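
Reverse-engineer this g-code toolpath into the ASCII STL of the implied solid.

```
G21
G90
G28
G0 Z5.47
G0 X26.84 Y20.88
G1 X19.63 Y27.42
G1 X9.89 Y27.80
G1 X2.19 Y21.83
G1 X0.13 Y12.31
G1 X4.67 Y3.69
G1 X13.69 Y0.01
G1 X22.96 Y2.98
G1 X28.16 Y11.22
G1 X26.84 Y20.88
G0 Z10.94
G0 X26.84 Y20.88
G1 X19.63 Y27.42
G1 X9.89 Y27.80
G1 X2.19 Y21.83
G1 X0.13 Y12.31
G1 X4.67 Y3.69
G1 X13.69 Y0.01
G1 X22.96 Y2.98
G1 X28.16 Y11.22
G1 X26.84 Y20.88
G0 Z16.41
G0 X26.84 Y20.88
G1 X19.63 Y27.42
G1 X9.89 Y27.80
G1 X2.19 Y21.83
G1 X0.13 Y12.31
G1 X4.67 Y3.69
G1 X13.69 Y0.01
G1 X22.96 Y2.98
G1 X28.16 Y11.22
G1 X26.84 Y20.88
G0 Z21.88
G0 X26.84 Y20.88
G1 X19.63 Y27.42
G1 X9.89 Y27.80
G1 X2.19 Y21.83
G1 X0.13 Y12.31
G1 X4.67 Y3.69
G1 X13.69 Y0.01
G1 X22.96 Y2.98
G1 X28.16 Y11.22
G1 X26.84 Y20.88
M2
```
solid part
  facet normal 0.0000 0.0000 -1.0000
    outer loop
      vertex 9.89 27.80 0.00
      vertex 19.63 27.42 0.00
      vertex 26.84 20.88 0.00
    endloop
  endfacet
  facet normal 0.0000 0.0000 -1.0000
    outer loop
      vertex 2.19 21.83 0.00
      vertex 9.89 27.80 0.00
      vertex 26.84 20.88 0.00
    endloop
  endfacet
  facet normal 0.0000 0.0000 -1.0000
    outer loop
      vertex 0.13 12.31 0.00
      vertex 2.19 21.83 0.00
      vertex 26.84 20.88 0.00
    endloop
  endfacet
  facet normal 0.0000 0.0000 -1.0000
    outer loop
      vertex 4.67 3.69 0.00
      vertex 0.13 12.31 0.00
      vertex 26.84 20.88 0.00
    endloop
  endfacet
  facet normal 0.0000 0.0000 -1.0000
    outer loop
      vertex 13.69 0.01 0.00
      vertex 4.67 3.69 0.00
      vertex 26.84 20.88 0.00
    endloop
  endfacet
  facet normal 0.0000 0.0000 -1.0000
    outer loop
      vertex 22.96 2.98 0.00
      vertex 13.69 0.01 0.00
      vertex 26.84 20.88 0.00
    endloop
  endfacet
  facet normal 0.0000 0.0000 -1.0000
    outer loop
      vertex 28.16 11.22 0.00
      vertex 22.96 2.98 0.00
      vertex 26.84 20.88 0.00
    endloop
  endfacet
  facet normal 0.0000 0.0000 1.0000
    outer loop
      vertex 26.84 20.88 21.88
      vertex 19.63 27.42 21.88
      vertex 9.89 27.80 21.88
    endloop
  endfacet
  facet normal 0.0000 0.0000 1.0000
    outer loop
      vertex 26.84 20.88 21.88
      vertex 9.89 27.80 21.88
      vertex 2.19 21.83 21.88
    endloop
  endfacet
  facet normal 0.0000 0.0000 1.0000
    outer loop
      vertex 26.84 20.88 21.88
      vertex 2.19 21.83 21.88
      vertex 0.13 12.31 21.88
    endloop
  endfacet
  facet normal 0.0000 0.0000 1.0000
    outer loop
      vertex 26.84 20.88 21.88
      vertex 0.13 12.31 21.88
      vertex 4.67 3.69 21.88
    endloop
  endfacet
  facet normal 0.0000 0.0000 1.0000
    outer loop
      vertex 26.84 20.88 21.88
      vertex 4.67 3.69 21.88
      vertex 13.69 0.01 21.88
    endloop
  endfacet
  facet normal 0.0000 0.0000 1.0000
    outer loop
      vertex 26.84 20.88 21.88
      vertex 13.69 0.01 21.88
      vertex 22.96 2.98 21.88
    endloop
  endfacet
  facet normal 0.0000 0.0000 1.0000
    outer loop
      vertex 26.84 20.88 21.88
      vertex 22.96 2.98 21.88
      vertex 28.16 11.22 21.88
    endloop
  endfacet
  facet normal 0.6719 0.7407 0.0000
    outer loop
      vertex 26.84 20.88 0.00
      vertex 19.63 27.42 0.00
      vertex 19.63 27.42 21.88
    endloop
  endfacet
  facet normal 0.6719 0.7407 0.0000
    outer loop
      vertex 26.84 20.88 0.00
      vertex 19.63 27.42 21.88
      vertex 26.84 20.88 21.88
    endloop
  endfacet
  facet normal 0.0390 0.9992 0.0000
    outer loop
      vertex 19.63 27.42 0.00
      vertex 9.89 27.80 0.00
      vertex 9.89 27.80 21.88
    endloop
  endfacet
  facet normal 0.0390 0.9992 0.0000
    outer loop
      vertex 19.63 27.42 0.00
      vertex 9.89 27.80 21.88
      vertex 19.63 27.42 21.88
    endloop
  endfacet
  facet normal -0.6127 0.7903 0.0000
    outer loop
      vertex 9.89 27.80 0.00
      vertex 2.19 21.83 0.00
      vertex 2.19 21.83 21.88
    endloop
  endfacet
  facet normal -0.6127 0.7903 0.0000
    outer loop
      vertex 9.89 27.80 0.00
      vertex 2.19 21.83 21.88
      vertex 9.89 27.80 21.88
    endloop
  endfacet
  facet normal -0.9774 0.2115 0.0000
    outer loop
      vertex 2.19 21.83 0.00
      vertex 0.13 12.31 0.00
      vertex 0.13 12.31 21.88
    endloop
  endfacet
  facet normal -0.9774 0.2115 0.0000
    outer loop
      vertex 2.19 21.83 0.00
      vertex 0.13 12.31 21.88
      vertex 2.19 21.83 21.88
    endloop
  endfacet
  facet normal -0.8848 -0.4660 0.0000
    outer loop
      vertex 0.13 12.31 0.00
      vertex 4.67 3.69 0.00
      vertex 4.67 3.69 21.88
    endloop
  endfacet
  facet normal -0.8848 -0.4660 0.0000
    outer loop
      vertex 0.13 12.31 0.00
      vertex 4.67 3.69 21.88
      vertex 0.13 12.31 21.88
    endloop
  endfacet
  facet normal -0.3778 -0.9259 0.0000
    outer loop
      vertex 4.67 3.69 0.00
      vertex 13.69 0.01 0.00
      vertex 13.69 0.01 21.88
    endloop
  endfacet
  facet normal -0.3778 -0.9259 0.0000
    outer loop
      vertex 4.67 3.69 0.00
      vertex 13.69 0.01 21.88
      vertex 4.67 3.69 21.88
    endloop
  endfacet
  facet normal 0.3051 -0.9523 0.0000
    outer loop
      vertex 13.69 0.01 0.00
      vertex 22.96 2.98 0.00
      vertex 22.96 2.98 21.88
    endloop
  endfacet
  facet normal 0.3051 -0.9523 0.0000
    outer loop
      vertex 13.69 0.01 0.00
      vertex 22.96 2.98 21.88
      vertex 13.69 0.01 21.88
    endloop
  endfacet
  facet normal 0.8457 -0.5337 0.0000
    outer loop
      vertex 22.96 2.98 0.00
      vertex 28.16 11.22 0.00
      vertex 28.16 11.22 21.88
    endloop
  endfacet
  facet normal 0.8457 -0.5337 0.0000
    outer loop
      vertex 22.96 2.98 0.00
      vertex 28.16 11.22 21.88
      vertex 22.96 2.98 21.88
    endloop
  endfacet
  facet normal 0.9908 0.1354 0.0000
    outer loop
      vertex 28.16 11.22 0.00
      vertex 26.84 20.88 0.00
      vertex 26.84 20.88 21.88
    endloop
  endfacet
  facet normal 0.9908 0.1354 0.0000
    outer loop
      vertex 28.16 11.22 0.00
      vertex 26.84 20.88 21.88
      vertex 28.16 11.22 21.88
    endloop
  endfacet
endsolid part

The G0 Z moves step by Δz≈5.47 mm. Every layer's G1 loop is the same polygon, so the solid is a straight extrusion of it from z=0 to z≈21.9. Closing with flat bottom and top caps and triangulating gives 32 facets — a regular 9-sided prism (a cylinder approximated with 9 flat sides), circumscribed radius ≈ 14.2 mm, height ≈ 21.9 mm.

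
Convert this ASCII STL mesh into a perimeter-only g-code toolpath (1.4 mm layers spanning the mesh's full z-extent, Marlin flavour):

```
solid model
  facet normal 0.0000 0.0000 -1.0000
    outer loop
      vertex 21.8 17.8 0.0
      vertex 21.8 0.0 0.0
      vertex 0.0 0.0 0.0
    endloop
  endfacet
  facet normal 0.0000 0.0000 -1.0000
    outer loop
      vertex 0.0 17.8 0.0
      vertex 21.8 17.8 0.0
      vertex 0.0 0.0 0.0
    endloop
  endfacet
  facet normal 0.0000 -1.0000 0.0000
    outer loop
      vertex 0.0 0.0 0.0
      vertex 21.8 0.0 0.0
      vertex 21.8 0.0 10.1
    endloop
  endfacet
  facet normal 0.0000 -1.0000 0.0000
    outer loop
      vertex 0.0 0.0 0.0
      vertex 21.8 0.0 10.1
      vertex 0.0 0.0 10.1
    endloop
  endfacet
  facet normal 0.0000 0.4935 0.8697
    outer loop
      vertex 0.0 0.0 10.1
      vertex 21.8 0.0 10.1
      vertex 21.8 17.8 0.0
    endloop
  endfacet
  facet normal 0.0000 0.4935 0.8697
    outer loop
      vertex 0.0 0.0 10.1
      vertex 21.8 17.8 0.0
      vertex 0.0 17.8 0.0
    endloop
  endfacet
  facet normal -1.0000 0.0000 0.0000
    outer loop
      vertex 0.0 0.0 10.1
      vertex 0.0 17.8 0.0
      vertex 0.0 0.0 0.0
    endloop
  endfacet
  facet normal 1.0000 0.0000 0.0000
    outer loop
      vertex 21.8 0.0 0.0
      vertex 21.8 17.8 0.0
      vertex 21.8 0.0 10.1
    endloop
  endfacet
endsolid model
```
; perimeter-only toolpath
G21 ; units = mm
G90 ; absolute positioning
G28 ; home
; layer 1
G0 Z1.4
G0 X0.0 Y0.0
G1 X21.8 Y0.0
G1 X21.8 Y15.3
G1 X0.0 Y15.3
G1 X0.0 Y0.0
; layer 2
G0 Z2.9
G0 X0.0 Y0.0
G1 X21.8 Y0.0
G1 X21.8 Y12.7
G1 X0.0 Y12.7
G1 X0.0 Y0.0
; layer 3
G0 Z4.3
G0 X0.0 Y0.0
G1 X21.8 Y0.0
G1 X21.8 Y10.2
G1 X0.0 Y10.2
G1 X0.0 Y0.0
; layer 4
G0 Z5.8
G0 X0.0 Y0.0
G1 X21.8 Y0.0
G1 X21.8 Y7.6
G1 X0.0 Y7.6
G1 X0.0 Y0.0
; layer 5
G0 Z7.2
G0 X0.0 Y0.0
G1 X21.8 Y0.0
G1 X21.8 Y5.1
G1 X0.0 Y5.1
G1 X0.0 Y0.0
; layer 6
G0 Z8.7
G0 X0.0 Y0.0
G1 X21.8 Y0.0
G1 X21.8 Y2.5
G1 X0.0 Y2.5
G1 X0.0 Y0.0
M2 ; end

The solid is a wedge (ramp): 21.8 × 17.8 mm base, rising to 10.1 mm along the y=0 edge and sloping linearly to z=0 at y=17.8. Slicing at Δz = 1.4 mm — 7 equal slices spanning the solid's height, so layer i sits at z = i·h/7 — gives 6 non-empty perimeters. Each is a 4-segment closed polygon; G0 lifts to the layer z and rapids to the start vertex, then G1 traces the edges. The cross-section shrinks linearly with z (the slice at the apex is degenerate and omitted).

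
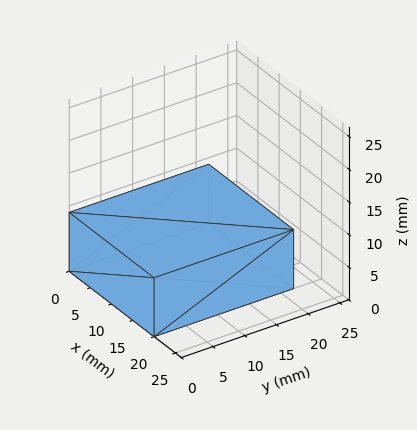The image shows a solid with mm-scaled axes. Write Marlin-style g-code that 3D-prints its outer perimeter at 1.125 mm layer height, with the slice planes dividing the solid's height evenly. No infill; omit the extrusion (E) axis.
Reading the render: the shape is a rectangular box, roughly 20 × 22 mm footprint and 9 mm tall (dimensions read to the nearest mm from the axis ticks). For the g-code, the solid's height is divided into equal slices at the stated Δz and each level perimeter traced with G1 moves after a G0 lift.

; perimeter-only toolpath
G21 ; units = mm
G90 ; absolute positioning
G28 ; home
; layer 1
G0 Z1.125
G0 X0.000 Y0.000
G1 X20.000 Y0.000
G1 X20.000 Y22.000
G1 X0.000 Y22.000
G1 X0.000 Y0.000
; layer 2
G0 Z2.250
G0 X0.000 Y0.000
G1 X20.000 Y0.000
G1 X20.000 Y22.000
G1 X0.000 Y22.000
G1 X0.000 Y0.000
; layer 3
G0 Z3.375
G0 X0.000 Y0.000
G1 X20.000 Y0.000
G1 X20.000 Y22.000
G1 X0.000 Y22.000
G1 X0.000 Y0.000
; layer 4
G0 Z4.500
G0 X0.000 Y0.000
G1 X20.000 Y0.000
G1 X20.000 Y22.000
G1 X0.000 Y22.000
G1 X0.000 Y0.000
; layer 5
G0 Z5.625
G0 X0.000 Y0.000
G1 X20.000 Y0.000
G1 X20.000 Y22.000
G1 X0.000 Y22.000
G1 X0.000 Y0.000
; layer 6
G0 Z6.750
G0 X0.000 Y0.000
G1 X20.000 Y0.000
G1 X20.000 Y22.000
G1 X0.000 Y22.000
G1 X0.000 Y0.000
; layer 7
G0 Z7.875
G0 X0.000 Y0.000
G1 X20.000 Y0.000
G1 X20.000 Y22.000
G1 X0.000 Y22.000
G1 X0.000 Y0.000
; layer 8
G0 Z9.000
G0 X0.000 Y0.000
G1 X20.000 Y0.000
G1 X20.000 Y22.000
G1 X0.000 Y22.000
G1 X0.000 Y0.000
M2 ; end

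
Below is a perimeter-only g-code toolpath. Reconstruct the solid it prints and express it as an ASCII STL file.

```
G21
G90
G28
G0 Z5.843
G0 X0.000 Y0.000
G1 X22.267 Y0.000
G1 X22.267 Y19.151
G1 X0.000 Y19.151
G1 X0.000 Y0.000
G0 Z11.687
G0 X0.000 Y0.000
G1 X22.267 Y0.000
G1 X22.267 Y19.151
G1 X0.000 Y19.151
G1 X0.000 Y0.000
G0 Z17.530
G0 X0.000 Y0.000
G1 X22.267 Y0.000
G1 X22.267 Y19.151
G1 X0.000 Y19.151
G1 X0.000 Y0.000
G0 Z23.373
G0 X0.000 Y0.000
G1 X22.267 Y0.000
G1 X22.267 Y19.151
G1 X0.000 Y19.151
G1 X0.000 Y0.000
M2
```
solid part
  facet normal 0.0000 0.0000 -1.0000
    outer loop
      vertex 22.267 19.151 0.000
      vertex 22.267 0.000 0.000
      vertex 0.000 0.000 0.000
    endloop
  endfacet
  facet normal 0.0000 0.0000 -1.0000
    outer loop
      vertex 0.000 19.151 0.000
      vertex 22.267 19.151 0.000
      vertex 0.000 0.000 0.000
    endloop
  endfacet
  facet normal 0.0000 0.0000 1.0000
    outer loop
      vertex 0.000 0.000 23.373
      vertex 22.267 0.000 23.373
      vertex 22.267 19.151 23.373
    endloop
  endfacet
  facet normal 0.0000 0.0000 1.0000
    outer loop
      vertex 0.000 0.000 23.373
      vertex 22.267 19.151 23.373
      vertex 0.000 19.151 23.373
    endloop
  endfacet
  facet normal 0.0000 -1.0000 0.0000
    outer loop
      vertex 0.000 0.000 0.000
      vertex 22.267 0.000 0.000
      vertex 22.267 0.000 23.373
    endloop
  endfacet
  facet normal 0.0000 -1.0000 0.0000
    outer loop
      vertex 0.000 0.000 0.000
      vertex 22.267 0.000 23.373
      vertex 0.000 0.000 23.373
    endloop
  endfacet
  facet normal 0.0000 1.0000 0.0000
    outer loop
      vertex 22.267 19.151 23.373
      vertex 22.267 19.151 0.000
      vertex 0.000 19.151 0.000
    endloop
  endfacet
  facet normal 0.0000 1.0000 0.0000
    outer loop
      vertex 0.000 19.151 23.373
      vertex 22.267 19.151 23.373
      vertex 0.000 19.151 0.000
    endloop
  endfacet
  facet normal -1.0000 0.0000 0.0000
    outer loop
      vertex 0.000 19.151 23.373
      vertex 0.000 19.151 0.000
      vertex 0.000 0.000 0.000
    endloop
  endfacet
  facet normal -1.0000 0.0000 0.0000
    outer loop
      vertex 0.000 0.000 23.373
      vertex 0.000 19.151 23.373
      vertex 0.000 0.000 0.000
    endloop
  endfacet
  facet normal 1.0000 0.0000 0.0000
    outer loop
      vertex 22.267 0.000 0.000
      vertex 22.267 19.151 0.000
      vertex 22.267 19.151 23.373
    endloop
  endfacet
  facet normal 1.0000 0.0000 0.0000
    outer loop
      vertex 22.267 0.000 0.000
      vertex 22.267 19.151 23.373
      vertex 22.267 0.000 23.373
    endloop
  endfacet
endsolid part

The G0 Z moves step by Δz≈5.843 mm. Every layer's G1 loop is the same polygon, so the solid is a straight extrusion of it from z=0 to z≈23.4. Closing with flat bottom and top caps and triangulating gives 12 facets — a rectangular box, roughly 22.3 × 19.2 mm footprint and 23.4 mm tall.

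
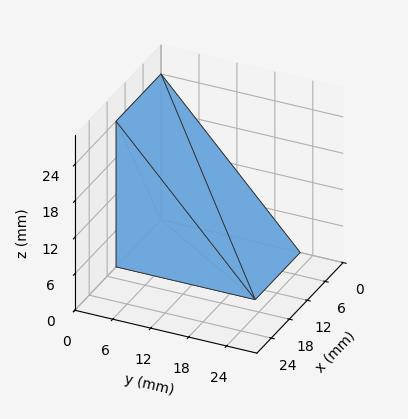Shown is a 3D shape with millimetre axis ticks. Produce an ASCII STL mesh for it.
Reading the render: the shape is a wedge (ramp): 15 × 22 mm base, rising to 24 mm along the y=0 edge and sloping linearly to z=0 at y=22 (dimensions read to the nearest mm from the axis ticks). For the STL, each face is triangulated and given an outward normal.

solid part
  facet normal 0.0000 0.0000 -1.0000
    outer loop
      vertex 15.00 22.00 0.00
      vertex 15.00 0.00 0.00
      vertex 0.00 0.00 0.00
    endloop
  endfacet
  facet normal 0.0000 0.0000 -1.0000
    outer loop
      vertex 0.00 22.00 0.00
      vertex 15.00 22.00 0.00
      vertex 0.00 0.00 0.00
    endloop
  endfacet
  facet normal 0.0000 -1.0000 0.0000
    outer loop
      vertex 0.00 0.00 0.00
      vertex 15.00 0.00 0.00
      vertex 15.00 0.00 24.00
    endloop
  endfacet
  facet normal 0.0000 -1.0000 0.0000
    outer loop
      vertex 0.00 0.00 0.00
      vertex 15.00 0.00 24.00
      vertex 0.00 0.00 24.00
    endloop
  endfacet
  facet normal 0.0000 0.7372 0.6757
    outer loop
      vertex 0.00 0.00 24.00
      vertex 15.00 0.00 24.00
      vertex 15.00 22.00 0.00
    endloop
  endfacet
  facet normal 0.0000 0.7372 0.6757
    outer loop
      vertex 0.00 0.00 24.00
      vertex 15.00 22.00 0.00
      vertex 0.00 22.00 0.00
    endloop
  endfacet
  facet normal -1.0000 0.0000 0.0000
    outer loop
      vertex 0.00 0.00 24.00
      vertex 0.00 22.00 0.00
      vertex 0.00 0.00 0.00
    endloop
  endfacet
  facet normal 1.0000 0.0000 0.0000
    outer loop
      vertex 15.00 0.00 0.00
      vertex 15.00 22.00 0.00
      vertex 15.00 0.00 24.00
    endloop
  endfacet
endsolid part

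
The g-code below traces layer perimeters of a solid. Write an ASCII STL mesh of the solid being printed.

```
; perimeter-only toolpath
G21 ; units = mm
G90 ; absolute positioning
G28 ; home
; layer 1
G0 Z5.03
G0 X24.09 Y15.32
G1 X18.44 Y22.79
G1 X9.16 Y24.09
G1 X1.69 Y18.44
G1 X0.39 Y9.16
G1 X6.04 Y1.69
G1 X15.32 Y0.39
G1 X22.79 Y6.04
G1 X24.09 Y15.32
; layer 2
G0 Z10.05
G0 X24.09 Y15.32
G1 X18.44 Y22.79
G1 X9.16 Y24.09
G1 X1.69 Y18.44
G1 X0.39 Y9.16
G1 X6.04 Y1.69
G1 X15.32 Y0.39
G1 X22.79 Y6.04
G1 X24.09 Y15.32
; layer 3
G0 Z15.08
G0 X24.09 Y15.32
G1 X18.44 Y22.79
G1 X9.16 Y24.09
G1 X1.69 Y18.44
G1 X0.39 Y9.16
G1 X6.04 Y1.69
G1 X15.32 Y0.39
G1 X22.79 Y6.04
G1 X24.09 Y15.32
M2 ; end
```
solid part
  facet normal 0.0000 0.0000 -1.0000
    outer loop
      vertex 9.16 24.09 0.00
      vertex 18.44 22.79 0.00
      vertex 24.09 15.32 0.00
    endloop
  endfacet
  facet normal 0.0000 0.0000 -1.0000
    outer loop
      vertex 1.69 18.44 0.00
      vertex 9.16 24.09 0.00
      vertex 24.09 15.32 0.00
    endloop
  endfacet
  facet normal 0.0000 0.0000 -1.0000
    outer loop
      vertex 0.39 9.16 0.00
      vertex 1.69 18.44 0.00
      vertex 24.09 15.32 0.00
    endloop
  endfacet
  facet normal 0.0000 0.0000 -1.0000
    outer loop
      vertex 6.04 1.69 0.00
      vertex 0.39 9.16 0.00
      vertex 24.09 15.32 0.00
    endloop
  endfacet
  facet normal 0.0000 0.0000 -1.0000
    outer loop
      vertex 15.32 0.39 0.00
      vertex 6.04 1.69 0.00
      vertex 24.09 15.32 0.00
    endloop
  endfacet
  facet normal 0.0000 0.0000 -1.0000
    outer loop
      vertex 22.79 6.04 0.00
      vertex 15.32 0.39 0.00
      vertex 24.09 15.32 0.00
    endloop
  endfacet
  facet normal 0.0000 0.0000 1.0000
    outer loop
      vertex 24.09 15.32 15.08
      vertex 18.44 22.79 15.08
      vertex 9.16 24.09 15.08
    endloop
  endfacet
  facet normal 0.0000 0.0000 1.0000
    outer loop
      vertex 24.09 15.32 15.08
      vertex 9.16 24.09 15.08
      vertex 1.69 18.44 15.08
    endloop
  endfacet
  facet normal 0.0000 0.0000 1.0000
    outer loop
      vertex 24.09 15.32 15.08
      vertex 1.69 18.44 15.08
      vertex 0.39 9.16 15.08
    endloop
  endfacet
  facet normal 0.0000 0.0000 1.0000
    outer loop
      vertex 24.09 15.32 15.08
      vertex 0.39 9.16 15.08
      vertex 6.04 1.69 15.08
    endloop
  endfacet
  facet normal 0.0000 0.0000 1.0000
    outer loop
      vertex 24.09 15.32 15.08
      vertex 6.04 1.69 15.08
      vertex 15.32 0.39 15.08
    endloop
  endfacet
  facet normal 0.0000 0.0000 1.0000
    outer loop
      vertex 24.09 15.32 15.08
      vertex 15.32 0.39 15.08
      vertex 22.79 6.04 15.08
    endloop
  endfacet
  facet normal 0.7976 0.6032 0.0000
    outer loop
      vertex 24.09 15.32 0.00
      vertex 18.44 22.79 0.00
      vertex 18.44 22.79 15.08
    endloop
  endfacet
  facet normal 0.7976 0.6032 0.0000
    outer loop
      vertex 24.09 15.32 0.00
      vertex 18.44 22.79 15.08
      vertex 24.09 15.32 15.08
    endloop
  endfacet
  facet normal 0.1387 0.9903 0.0000
    outer loop
      vertex 18.44 22.79 0.00
      vertex 9.16 24.09 0.00
      vertex 9.16 24.09 15.08
    endloop
  endfacet
  facet normal 0.1387 0.9903 0.0000
    outer loop
      vertex 18.44 22.79 0.00
      vertex 9.16 24.09 15.08
      vertex 18.44 22.79 15.08
    endloop
  endfacet
  facet normal -0.6032 0.7976 0.0000
    outer loop
      vertex 9.16 24.09 0.00
      vertex 1.69 18.44 0.00
      vertex 1.69 18.44 15.08
    endloop
  endfacet
  facet normal -0.6032 0.7976 0.0000
    outer loop
      vertex 9.16 24.09 0.00
      vertex 1.69 18.44 15.08
      vertex 9.16 24.09 15.08
    endloop
  endfacet
  facet normal -0.9903 0.1387 0.0000
    outer loop
      vertex 1.69 18.44 0.00
      vertex 0.39 9.16 0.00
      vertex 0.39 9.16 15.08
    endloop
  endfacet
  facet normal -0.9903 0.1387 0.0000
    outer loop
      vertex 1.69 18.44 0.00
      vertex 0.39 9.16 15.08
      vertex 1.69 18.44 15.08
    endloop
  endfacet
  facet normal -0.7976 -0.6032 0.0000
    outer loop
      vertex 0.39 9.16 0.00
      vertex 6.04 1.69 0.00
      vertex 6.04 1.69 15.08
    endloop
  endfacet
  facet normal -0.7976 -0.6032 0.0000
    outer loop
      vertex 0.39 9.16 0.00
      vertex 6.04 1.69 15.08
      vertex 0.39 9.16 15.08
    endloop
  endfacet
  facet normal -0.1387 -0.9903 0.0000
    outer loop
      vertex 6.04 1.69 0.00
      vertex 15.32 0.39 0.00
      vertex 15.32 0.39 15.08
    endloop
  endfacet
  facet normal -0.1387 -0.9903 0.0000
    outer loop
      vertex 6.04 1.69 0.00
      vertex 15.32 0.39 15.08
      vertex 6.04 1.69 15.08
    endloop
  endfacet
  facet normal 0.6032 -0.7976 0.0000
    outer loop
      vertex 15.32 0.39 0.00
      vertex 22.79 6.04 0.00
      vertex 22.79 6.04 15.08
    endloop
  endfacet
  facet normal 0.6032 -0.7976 0.0000
    outer loop
      vertex 15.32 0.39 0.00
      vertex 22.79 6.04 15.08
      vertex 15.32 0.39 15.08
    endloop
  endfacet
  facet normal 0.9903 -0.1387 0.0000
    outer loop
      vertex 22.79 6.04 0.00
      vertex 24.09 15.32 0.00
      vertex 24.09 15.32 15.08
    endloop
  endfacet
  facet normal 0.9903 -0.1387 0.0000
    outer loop
      vertex 22.79 6.04 0.00
      vertex 24.09 15.32 15.08
      vertex 22.79 6.04 15.08
    endloop
  endfacet
endsolid part

The G0 Z moves step by Δz≈5.03 mm. Every layer's G1 loop is the same polygon, so the solid is a straight extrusion of it from z=0 to z≈15.1. Closing with flat bottom and top caps and triangulating gives 28 facets — a regular 8-sided prism (a cylinder approximated with 8 flat sides), circumscribed radius ≈ 12.2 mm, height ≈ 15.1 mm.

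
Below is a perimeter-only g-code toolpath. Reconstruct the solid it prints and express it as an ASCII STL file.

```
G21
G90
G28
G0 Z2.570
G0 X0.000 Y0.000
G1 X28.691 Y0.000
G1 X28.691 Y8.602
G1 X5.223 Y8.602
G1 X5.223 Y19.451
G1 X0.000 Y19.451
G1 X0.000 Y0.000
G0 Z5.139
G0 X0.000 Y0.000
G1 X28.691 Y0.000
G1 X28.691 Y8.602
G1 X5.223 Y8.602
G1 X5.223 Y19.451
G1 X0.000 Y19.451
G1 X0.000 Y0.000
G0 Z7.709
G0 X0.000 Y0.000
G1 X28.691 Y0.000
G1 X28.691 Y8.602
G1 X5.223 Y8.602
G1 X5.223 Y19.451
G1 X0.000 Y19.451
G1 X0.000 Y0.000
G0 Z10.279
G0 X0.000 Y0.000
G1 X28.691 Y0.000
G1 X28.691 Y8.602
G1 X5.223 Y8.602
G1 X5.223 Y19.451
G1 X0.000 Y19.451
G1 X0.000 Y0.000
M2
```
solid part
  facet normal 0.0000 0.0000 -1.0000
    outer loop
      vertex 28.691 8.602 0.000
      vertex 28.691 0.000 0.000
      vertex 0.000 0.000 0.000
    endloop
  endfacet
  facet normal 0.0000 0.0000 -1.0000
    outer loop
      vertex 5.223 8.602 0.000
      vertex 28.691 8.602 0.000
      vertex 0.000 0.000 0.000
    endloop
  endfacet
  facet normal 0.0000 0.0000 -1.0000
    outer loop
      vertex 5.223 19.451 0.000
      vertex 5.223 8.602 0.000
      vertex 0.000 0.000 0.000
    endloop
  endfacet
  facet normal 0.0000 0.0000 -1.0000
    outer loop
      vertex 0.000 19.451 0.000
      vertex 5.223 19.451 0.000
      vertex 0.000 0.000 0.000
    endloop
  endfacet
  facet normal 0.0000 0.0000 1.0000
    outer loop
      vertex 0.000 0.000 10.279
      vertex 28.691 0.000 10.279
      vertex 28.691 8.602 10.279
    endloop
  endfacet
  facet normal 0.0000 0.0000 1.0000
    outer loop
      vertex 0.000 0.000 10.279
      vertex 28.691 8.602 10.279
      vertex 5.223 8.602 10.279
    endloop
  endfacet
  facet normal 0.0000 0.0000 1.0000
    outer loop
      vertex 0.000 0.000 10.279
      vertex 5.223 8.602 10.279
      vertex 5.223 19.451 10.279
    endloop
  endfacet
  facet normal 0.0000 0.0000 1.0000
    outer loop
      vertex 0.000 0.000 10.279
      vertex 5.223 19.451 10.279
      vertex 0.000 19.451 10.279
    endloop
  endfacet
  facet normal 0.0000 -1.0000 0.0000
    outer loop
      vertex 0.000 0.000 0.000
      vertex 28.691 0.000 0.000
      vertex 28.691 0.000 10.279
    endloop
  endfacet
  facet normal 0.0000 -1.0000 0.0000
    outer loop
      vertex 0.000 0.000 0.000
      vertex 28.691 0.000 10.279
      vertex 0.000 0.000 10.279
    endloop
  endfacet
  facet normal 1.0000 0.0000 0.0000
    outer loop
      vertex 28.691 0.000 0.000
      vertex 28.691 8.602 0.000
      vertex 28.691 8.602 10.279
    endloop
  endfacet
  facet normal 1.0000 0.0000 0.0000
    outer loop
      vertex 28.691 0.000 0.000
      vertex 28.691 8.602 10.279
      vertex 28.691 0.000 10.279
    endloop
  endfacet
  facet normal 0.0000 1.0000 0.0000
    outer loop
      vertex 28.691 8.602 0.000
      vertex 5.223 8.602 0.000
      vertex 5.223 8.602 10.279
    endloop
  endfacet
  facet normal 0.0000 1.0000 0.0000
    outer loop
      vertex 28.691 8.602 0.000
      vertex 5.223 8.602 10.279
      vertex 28.691 8.602 10.279
    endloop
  endfacet
  facet normal 1.0000 0.0000 0.0000
    outer loop
      vertex 5.223 8.602 0.000
      vertex 5.223 19.451 0.000
      vertex 5.223 19.451 10.279
    endloop
  endfacet
  facet normal 1.0000 0.0000 0.0000
    outer loop
      vertex 5.223 8.602 0.000
      vertex 5.223 19.451 10.279
      vertex 5.223 8.602 10.279
    endloop
  endfacet
  facet normal 0.0000 1.0000 0.0000
    outer loop
      vertex 5.223 19.451 0.000
      vertex 0.000 19.451 0.000
      vertex 0.000 19.451 10.279
    endloop
  endfacet
  facet normal 0.0000 1.0000 0.0000
    outer loop
      vertex 5.223 19.451 0.000
      vertex 0.000 19.451 10.279
      vertex 5.223 19.451 10.279
    endloop
  endfacet
  facet normal -1.0000 0.0000 0.0000
    outer loop
      vertex 0.000 19.451 0.000
      vertex 0.000 0.000 0.000
      vertex 0.000 0.000 10.279
    endloop
  endfacet
  facet normal -1.0000 0.0000 0.0000
    outer loop
      vertex 0.000 19.451 0.000
      vertex 0.000 0.000 10.279
      vertex 0.000 19.451 10.279
    endloop
  endfacet
endsolid part

The G0 Z moves step by Δz≈2.570 mm. Every layer's G1 loop is the same polygon, so the solid is a straight extrusion of it from z=0 to z≈10.3. Closing with flat bottom and top caps and triangulating gives 20 facets — an L-shaped prism: outer 28.7 × 19.5 mm, arm thicknesses ≈ 8.6 mm (horizontal) and 5.22 mm (vertical), extruded 10.3 mm in z.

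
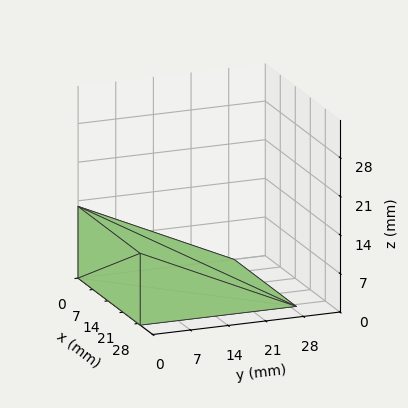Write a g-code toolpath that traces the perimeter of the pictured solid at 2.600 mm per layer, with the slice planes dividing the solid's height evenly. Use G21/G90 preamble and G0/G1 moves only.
Reading the render: the shape is a wedge (ramp): 29 × 29 mm base, rising to 13 mm along the y=0 edge and sloping linearly to z=0 at y=29 (dimensions read to the nearest mm from the axis ticks). For the g-code, the solid's height is divided into equal slices at the stated Δz and each level perimeter traced with G1 moves after a G0 lift.

; perimeter-only toolpath
G21 ; units = mm
G90 ; absolute positioning
G28 ; home
; layer 1
G0 Z2.600
G0 X0.000 Y0.000
G1 X29.000 Y0.000
G1 X29.000 Y23.200
G1 X0.000 Y23.200
G1 X0.000 Y0.000
; layer 2
G0 Z5.200
G0 X0.000 Y0.000
G1 X29.000 Y0.000
G1 X29.000 Y17.400
G1 X0.000 Y17.400
G1 X0.000 Y0.000
; layer 3
G0 Z7.800
G0 X0.000 Y0.000
G1 X29.000 Y0.000
G1 X29.000 Y11.600
G1 X0.000 Y11.600
G1 X0.000 Y0.000
; layer 4
G0 Z10.400
G0 X0.000 Y0.000
G1 X29.000 Y0.000
G1 X29.000 Y5.800
G1 X0.000 Y5.800
G1 X0.000 Y0.000
M2 ; end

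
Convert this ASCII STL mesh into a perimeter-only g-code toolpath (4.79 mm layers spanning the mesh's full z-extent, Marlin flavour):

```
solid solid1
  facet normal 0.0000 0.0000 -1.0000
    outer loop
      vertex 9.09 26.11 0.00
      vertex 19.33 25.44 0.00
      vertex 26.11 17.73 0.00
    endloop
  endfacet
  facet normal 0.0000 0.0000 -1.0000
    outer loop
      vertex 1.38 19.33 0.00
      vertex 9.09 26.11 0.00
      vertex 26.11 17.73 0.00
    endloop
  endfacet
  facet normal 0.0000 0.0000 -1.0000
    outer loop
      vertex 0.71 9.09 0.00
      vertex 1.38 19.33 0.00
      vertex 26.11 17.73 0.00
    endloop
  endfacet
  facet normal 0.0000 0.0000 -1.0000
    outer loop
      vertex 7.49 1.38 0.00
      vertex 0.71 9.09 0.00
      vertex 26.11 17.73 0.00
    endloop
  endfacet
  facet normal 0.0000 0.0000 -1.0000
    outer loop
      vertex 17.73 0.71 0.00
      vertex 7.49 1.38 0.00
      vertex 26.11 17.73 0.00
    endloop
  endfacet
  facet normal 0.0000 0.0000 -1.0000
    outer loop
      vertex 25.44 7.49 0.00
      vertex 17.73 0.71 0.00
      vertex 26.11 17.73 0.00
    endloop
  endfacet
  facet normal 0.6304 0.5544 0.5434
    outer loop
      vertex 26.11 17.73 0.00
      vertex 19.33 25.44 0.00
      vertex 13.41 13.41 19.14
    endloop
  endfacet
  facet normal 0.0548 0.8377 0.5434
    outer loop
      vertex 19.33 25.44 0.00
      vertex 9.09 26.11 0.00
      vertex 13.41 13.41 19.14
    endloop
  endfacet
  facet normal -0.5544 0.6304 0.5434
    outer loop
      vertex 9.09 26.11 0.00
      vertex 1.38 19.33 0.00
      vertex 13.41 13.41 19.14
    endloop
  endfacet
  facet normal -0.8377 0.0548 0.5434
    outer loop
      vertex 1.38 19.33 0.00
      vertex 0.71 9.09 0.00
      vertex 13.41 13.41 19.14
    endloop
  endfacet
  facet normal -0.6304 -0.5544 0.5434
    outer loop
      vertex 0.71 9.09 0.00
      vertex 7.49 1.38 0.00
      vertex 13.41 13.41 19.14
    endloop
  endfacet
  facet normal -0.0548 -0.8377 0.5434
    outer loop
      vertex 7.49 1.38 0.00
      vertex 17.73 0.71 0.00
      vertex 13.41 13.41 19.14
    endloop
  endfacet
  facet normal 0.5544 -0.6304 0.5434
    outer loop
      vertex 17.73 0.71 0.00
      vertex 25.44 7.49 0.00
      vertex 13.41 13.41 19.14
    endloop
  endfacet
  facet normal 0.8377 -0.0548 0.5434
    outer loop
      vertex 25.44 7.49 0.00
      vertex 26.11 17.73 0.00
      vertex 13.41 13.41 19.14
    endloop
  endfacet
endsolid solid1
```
; perimeter-only toolpath
G21 ; units = mm
G90 ; absolute positioning
G28 ; home
; layer 1
G0 Z4.79
G0 X22.93 Y16.65
G1 X17.85 Y22.43
G1 X10.17 Y22.93
G1 X4.39 Y17.85
G1 X3.88 Y10.17
G1 X8.97 Y4.39
G1 X16.65 Y3.88
G1 X22.43 Y8.97
G1 X22.93 Y16.65
; layer 2
G0 Z9.57
G0 X19.76 Y15.57
G1 X16.37 Y19.43
G1 X11.25 Y19.76
G1 X7.39 Y16.37
G1 X7.06 Y11.25
G1 X10.45 Y7.39
G1 X15.57 Y7.06
G1 X19.43 Y10.45
G1 X19.76 Y15.57
; layer 3
G0 Z14.36
G0 X16.59 Y14.49
G1 X14.89 Y16.42
G1 X12.33 Y16.59
G1 X10.40 Y14.89
G1 X10.24 Y12.33
G1 X11.93 Y10.40
G1 X14.49 Y10.24
G1 X16.42 Y11.93
G1 X16.59 Y14.49
M2 ; end

The solid is a regular 8-sided pyramid, base circumscribed radius ≈ 13.4 mm, apex at z ≈ 19.1 mm. Slicing at Δz = 4.79 mm — 4 equal slices spanning the solid's height, so layer i sits at z = i·h/4 — gives 3 non-empty perimeters. Each is a 8-segment closed polygon; G0 lifts to the layer z and rapids to the start vertex, then G1 traces the edges. The cross-section shrinks linearly with z (the slice at the apex is degenerate and omitted).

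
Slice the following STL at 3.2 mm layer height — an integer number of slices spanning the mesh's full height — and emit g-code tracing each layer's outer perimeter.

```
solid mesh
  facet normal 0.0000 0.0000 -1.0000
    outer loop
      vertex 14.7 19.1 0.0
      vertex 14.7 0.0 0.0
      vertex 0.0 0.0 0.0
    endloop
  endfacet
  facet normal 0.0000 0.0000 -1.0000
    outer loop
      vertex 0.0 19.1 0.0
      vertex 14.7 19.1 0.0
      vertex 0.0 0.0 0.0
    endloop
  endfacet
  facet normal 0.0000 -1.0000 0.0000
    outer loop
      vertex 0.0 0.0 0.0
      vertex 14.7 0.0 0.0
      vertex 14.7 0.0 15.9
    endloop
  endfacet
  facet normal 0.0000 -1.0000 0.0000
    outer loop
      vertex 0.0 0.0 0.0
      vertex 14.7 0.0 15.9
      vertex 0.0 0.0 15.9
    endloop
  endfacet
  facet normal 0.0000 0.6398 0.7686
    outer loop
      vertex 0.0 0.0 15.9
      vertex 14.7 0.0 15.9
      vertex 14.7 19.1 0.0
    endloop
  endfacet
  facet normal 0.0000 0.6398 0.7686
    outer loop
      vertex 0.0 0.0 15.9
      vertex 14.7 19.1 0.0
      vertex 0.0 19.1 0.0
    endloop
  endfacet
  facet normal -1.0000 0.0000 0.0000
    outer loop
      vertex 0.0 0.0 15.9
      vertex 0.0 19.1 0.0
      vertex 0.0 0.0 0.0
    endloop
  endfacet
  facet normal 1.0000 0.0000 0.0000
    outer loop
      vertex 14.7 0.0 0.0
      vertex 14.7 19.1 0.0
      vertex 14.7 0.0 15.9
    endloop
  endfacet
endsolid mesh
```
; perimeter-only toolpath
G21 ; units = mm
G90 ; absolute positioning
G28 ; home
; layer 1
G0 Z3.2
G0 X0.0 Y0.0
G1 X14.7 Y0.0
G1 X14.7 Y15.3
G1 X0.0 Y15.3
G1 X0.0 Y0.0
; layer 2
G0 Z6.4
G0 X0.0 Y0.0
G1 X14.7 Y0.0
G1 X14.7 Y11.5
G1 X0.0 Y11.5
G1 X0.0 Y0.0
; layer 3
G0 Z9.5
G0 X0.0 Y0.0
G1 X14.7 Y0.0
G1 X14.7 Y7.6
G1 X0.0 Y7.6
G1 X0.0 Y0.0
; layer 4
G0 Z12.7
G0 X0.0 Y0.0
G1 X14.7 Y0.0
G1 X14.7 Y3.8
G1 X0.0 Y3.8
G1 X0.0 Y0.0
M2 ; end

The solid is a wedge (ramp): 14.7 × 19.1 mm base, rising to 15.9 mm along the y=0 edge and sloping linearly to z=0 at y=19.1. Slicing at Δz = 3.2 mm — 5 equal slices spanning the solid's height, so layer i sits at z = i·h/5 — gives 4 non-empty perimeters. Each is a 4-segment closed polygon; G0 lifts to the layer z and rapids to the start vertex, then G1 traces the edges. The cross-section shrinks linearly with z (the slice at the apex is degenerate and omitted).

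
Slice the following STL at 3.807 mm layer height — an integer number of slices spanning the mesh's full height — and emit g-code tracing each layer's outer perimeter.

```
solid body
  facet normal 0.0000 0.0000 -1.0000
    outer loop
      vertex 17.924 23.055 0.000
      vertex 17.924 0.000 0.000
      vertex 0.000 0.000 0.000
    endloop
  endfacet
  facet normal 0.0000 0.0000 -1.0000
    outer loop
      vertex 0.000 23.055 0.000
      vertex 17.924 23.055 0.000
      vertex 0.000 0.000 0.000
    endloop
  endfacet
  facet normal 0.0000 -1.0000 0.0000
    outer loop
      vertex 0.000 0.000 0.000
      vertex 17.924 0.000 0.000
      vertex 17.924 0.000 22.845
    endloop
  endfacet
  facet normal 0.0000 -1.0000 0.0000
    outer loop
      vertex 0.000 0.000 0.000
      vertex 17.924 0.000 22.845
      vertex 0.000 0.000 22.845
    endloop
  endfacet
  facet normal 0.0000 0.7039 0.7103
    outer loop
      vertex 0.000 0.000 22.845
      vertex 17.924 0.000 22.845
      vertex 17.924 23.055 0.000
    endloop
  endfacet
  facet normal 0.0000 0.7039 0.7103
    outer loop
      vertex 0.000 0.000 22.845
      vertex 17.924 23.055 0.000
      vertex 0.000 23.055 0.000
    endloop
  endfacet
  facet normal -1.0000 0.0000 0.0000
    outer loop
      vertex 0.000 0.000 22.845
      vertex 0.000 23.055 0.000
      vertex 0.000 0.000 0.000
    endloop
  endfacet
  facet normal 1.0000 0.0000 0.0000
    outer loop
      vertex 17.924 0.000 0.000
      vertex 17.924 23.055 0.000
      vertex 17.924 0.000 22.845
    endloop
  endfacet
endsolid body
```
; perimeter-only toolpath
G21 ; units = mm
G90 ; absolute positioning
G28 ; home
; layer 1
G0 Z3.807
G0 X0.000 Y0.000
G1 X17.924 Y0.000
G1 X17.924 Y19.213
G1 X0.000 Y19.213
G1 X0.000 Y0.000
; layer 2
G0 Z7.615
G0 X0.000 Y0.000
G1 X17.924 Y0.000
G1 X17.924 Y15.370
G1 X0.000 Y15.370
G1 X0.000 Y0.000
; layer 3
G0 Z11.422
G0 X0.000 Y0.000
G1 X17.924 Y0.000
G1 X17.924 Y11.527
G1 X0.000 Y11.527
G1 X0.000 Y0.000
; layer 4
G0 Z15.230
G0 X0.000 Y0.000
G1 X17.924 Y0.000
G1 X17.924 Y7.685
G1 X0.000 Y7.685
G1 X0.000 Y0.000
; layer 5
G0 Z19.037
G0 X0.000 Y0.000
G1 X17.924 Y0.000
G1 X17.924 Y3.843
G1 X0.000 Y3.843
G1 X0.000 Y0.000
M2 ; end

The solid is a wedge (ramp): 17.9 × 23.1 mm base, rising to 22.8 mm along the y=0 edge and sloping linearly to z=0 at y=23.1. Slicing at Δz = 3.807 mm — 6 equal slices spanning the solid's height, so layer i sits at z = i·h/6 — gives 5 non-empty perimeters. Each is a 4-segment closed polygon; G0 lifts to the layer z and rapids to the start vertex, then G1 traces the edges. The cross-section shrinks linearly with z (the slice at the apex is degenerate and omitted).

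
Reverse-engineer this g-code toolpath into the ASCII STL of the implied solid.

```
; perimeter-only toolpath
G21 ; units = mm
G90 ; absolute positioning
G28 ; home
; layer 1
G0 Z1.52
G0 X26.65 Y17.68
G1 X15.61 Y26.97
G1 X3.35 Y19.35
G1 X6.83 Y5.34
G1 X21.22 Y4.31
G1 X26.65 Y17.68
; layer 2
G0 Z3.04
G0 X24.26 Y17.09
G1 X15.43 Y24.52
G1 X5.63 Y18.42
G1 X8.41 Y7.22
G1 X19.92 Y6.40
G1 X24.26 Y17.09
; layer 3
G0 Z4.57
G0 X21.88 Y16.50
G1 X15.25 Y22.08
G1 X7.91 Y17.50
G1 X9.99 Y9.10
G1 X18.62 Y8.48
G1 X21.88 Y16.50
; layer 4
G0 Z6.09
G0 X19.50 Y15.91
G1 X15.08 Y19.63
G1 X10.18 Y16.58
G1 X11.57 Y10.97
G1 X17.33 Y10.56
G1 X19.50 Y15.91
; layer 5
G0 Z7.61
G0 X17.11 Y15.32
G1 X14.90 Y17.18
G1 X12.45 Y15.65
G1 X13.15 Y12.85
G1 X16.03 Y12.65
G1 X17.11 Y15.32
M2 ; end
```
solid part
  facet normal 0.0000 0.0000 -1.0000
    outer loop
      vertex 1.08 20.27 0.00
      vertex 15.78 29.42 0.00
      vertex 29.03 18.27 0.00
    endloop
  endfacet
  facet normal 0.0000 0.0000 -1.0000
    outer loop
      vertex 5.25 3.46 0.00
      vertex 1.08 20.27 0.00
      vertex 29.03 18.27 0.00
    endloop
  endfacet
  facet normal 0.0000 0.0000 -1.0000
    outer loop
      vertex 22.52 2.23 0.00
      vertex 5.25 3.46 0.00
      vertex 29.03 18.27 0.00
    endloop
  endfacet
  facet normal 0.3916 0.4654 0.7938
    outer loop
      vertex 29.03 18.27 0.00
      vertex 15.78 29.42 0.00
      vertex 14.73 14.73 9.13
    endloop
  endfacet
  facet normal -0.3214 0.5163 0.7938
    outer loop
      vertex 15.78 29.42 0.00
      vertex 1.08 20.27 0.00
      vertex 14.73 14.73 9.13
    endloop
  endfacet
  facet normal -0.5903 -0.1464 0.7938
    outer loop
      vertex 1.08 20.27 0.00
      vertex 5.25 3.46 0.00
      vertex 14.73 14.73 9.13
    endloop
  endfacet
  facet normal -0.0432 -0.6067 0.7938
    outer loop
      vertex 5.25 3.46 0.00
      vertex 22.52 2.23 0.00
      vertex 14.73 14.73 9.13
    endloop
  endfacet
  facet normal 0.5635 -0.2287 0.7939
    outer loop
      vertex 22.52 2.23 0.00
      vertex 29.03 18.27 0.00
      vertex 14.73 14.73 9.13
    endloop
  endfacet
endsolid part

The G0 Z moves step by Δz≈1.52 mm. The G1 loops shrink linearly with z, so the solid tapers from its base footprint up to z≈9.13. Closing with a flat bottom cap and the tapered top and triangulating gives 8 facets — a regular 5-sided pyramid, base circumscribed radius ≈ 14.7 mm, apex at z ≈ 9.13 mm.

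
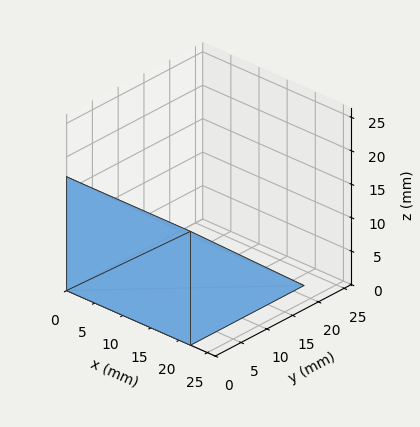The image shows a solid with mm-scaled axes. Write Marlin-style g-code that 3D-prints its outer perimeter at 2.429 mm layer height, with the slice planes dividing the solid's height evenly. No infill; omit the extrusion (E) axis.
Reading the render: the shape is a wedge (ramp): 22 × 22 mm base, rising to 17 mm along the y=0 edge and sloping linearly to z=0 at y=22 (dimensions read to the nearest mm from the axis ticks). For the g-code, the solid's height is divided into equal slices at the stated Δz and each level perimeter traced with G1 moves after a G0 lift.

; perimeter-only toolpath
G21 ; units = mm
G90 ; absolute positioning
G28 ; home
; layer 1
G0 Z2.429
G0 X0.000 Y0.000
G1 X22.000 Y0.000
G1 X22.000 Y18.857
G1 X0.000 Y18.857
G1 X0.000 Y0.000
; layer 2
G0 Z4.857
G0 X0.000 Y0.000
G1 X22.000 Y0.000
G1 X22.000 Y15.714
G1 X0.000 Y15.714
G1 X0.000 Y0.000
; layer 3
G0 Z7.286
G0 X0.000 Y0.000
G1 X22.000 Y0.000
G1 X22.000 Y12.571
G1 X0.000 Y12.571
G1 X0.000 Y0.000
; layer 4
G0 Z9.714
G0 X0.000 Y0.000
G1 X22.000 Y0.000
G1 X22.000 Y9.429
G1 X0.000 Y9.429
G1 X0.000 Y0.000
; layer 5
G0 Z12.143
G0 X0.000 Y0.000
G1 X22.000 Y0.000
G1 X22.000 Y6.286
G1 X0.000 Y6.286
G1 X0.000 Y0.000
; layer 6
G0 Z14.571
G0 X0.000 Y0.000
G1 X22.000 Y0.000
G1 X22.000 Y3.143
G1 X0.000 Y3.143
G1 X0.000 Y0.000
M2 ; end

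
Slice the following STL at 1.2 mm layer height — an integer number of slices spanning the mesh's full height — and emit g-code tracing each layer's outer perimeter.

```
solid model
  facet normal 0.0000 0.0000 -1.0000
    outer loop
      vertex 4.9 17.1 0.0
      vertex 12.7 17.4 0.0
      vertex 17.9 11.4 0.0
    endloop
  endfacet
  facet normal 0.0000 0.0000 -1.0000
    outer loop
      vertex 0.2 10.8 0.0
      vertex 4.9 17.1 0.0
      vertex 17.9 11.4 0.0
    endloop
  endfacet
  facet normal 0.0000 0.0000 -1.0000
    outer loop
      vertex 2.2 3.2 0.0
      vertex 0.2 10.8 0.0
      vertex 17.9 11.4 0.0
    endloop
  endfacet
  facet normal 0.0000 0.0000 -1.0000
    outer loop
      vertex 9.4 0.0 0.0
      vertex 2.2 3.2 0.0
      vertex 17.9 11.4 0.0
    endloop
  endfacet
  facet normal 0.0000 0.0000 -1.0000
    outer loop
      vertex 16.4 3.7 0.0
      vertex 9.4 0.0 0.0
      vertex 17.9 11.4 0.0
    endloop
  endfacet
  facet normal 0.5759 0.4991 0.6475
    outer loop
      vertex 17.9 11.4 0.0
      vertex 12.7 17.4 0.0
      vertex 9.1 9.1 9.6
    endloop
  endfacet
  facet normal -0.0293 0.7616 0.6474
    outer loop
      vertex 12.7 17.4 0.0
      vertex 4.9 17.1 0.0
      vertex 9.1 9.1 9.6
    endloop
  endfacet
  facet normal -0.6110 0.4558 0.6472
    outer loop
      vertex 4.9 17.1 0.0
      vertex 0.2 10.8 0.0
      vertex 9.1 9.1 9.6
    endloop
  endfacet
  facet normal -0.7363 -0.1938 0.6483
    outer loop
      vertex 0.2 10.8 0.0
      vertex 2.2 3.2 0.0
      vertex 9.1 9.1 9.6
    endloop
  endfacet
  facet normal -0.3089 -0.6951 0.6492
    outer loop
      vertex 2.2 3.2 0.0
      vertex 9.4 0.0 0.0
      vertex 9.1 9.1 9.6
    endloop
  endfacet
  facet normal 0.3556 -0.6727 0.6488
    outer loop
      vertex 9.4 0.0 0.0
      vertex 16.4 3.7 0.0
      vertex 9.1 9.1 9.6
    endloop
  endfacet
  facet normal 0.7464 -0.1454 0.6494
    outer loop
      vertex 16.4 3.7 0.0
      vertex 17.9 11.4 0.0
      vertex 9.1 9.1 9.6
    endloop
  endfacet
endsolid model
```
; perimeter-only toolpath
G21 ; units = mm
G90 ; absolute positioning
G28 ; home
; layer 1
G0 Z1.2
G0 X16.8 Y11.1
G1 X12.2 Y16.4
G1 X5.4 Y16.1
G1 X1.3 Y10.6
G1 X3.1 Y3.9
G1 X9.4 Y1.1
G1 X15.5 Y4.4
G1 X16.8 Y11.1
; layer 2
G0 Z2.4
G0 X15.7 Y10.8
G1 X11.8 Y15.3
G1 X6.0 Y15.1
G1 X2.4 Y10.4
G1 X3.9 Y4.7
G1 X9.3 Y2.3
G1 X14.6 Y5.1
G1 X15.7 Y10.8
; layer 3
G0 Z3.6
G0 X14.6 Y10.5
G1 X11.3 Y14.3
G1 X6.5 Y14.1
G1 X3.5 Y10.2
G1 X4.8 Y5.4
G1 X9.3 Y3.4
G1 X13.7 Y5.7
G1 X14.6 Y10.5
; layer 4
G0 Z4.8
G0 X13.5 Y10.2
G1 X10.9 Y13.2
G1 X7.0 Y13.1
G1 X4.6 Y9.9
G1 X5.7 Y6.2
G1 X9.2 Y4.5
G1 X12.8 Y6.4
G1 X13.5 Y10.2
; layer 5
G0 Z6.0
G0 X12.4 Y10.0
G1 X10.4 Y12.2
G1 X7.5 Y12.1
G1 X5.8 Y9.7
G1 X6.5 Y6.9
G1 X9.2 Y5.7
G1 X11.8 Y7.1
G1 X12.4 Y10.0
; layer 6
G0 Z7.2
G0 X11.3 Y9.7
G1 X10.0 Y11.2
G1 X8.0 Y11.1
G1 X6.9 Y9.5
G1 X7.4 Y7.6
G1 X9.2 Y6.8
G1 X10.9 Y7.7
G1 X11.3 Y9.7
; layer 7
G0 Z8.4
G0 X10.2 Y9.4
G1 X9.5 Y10.1
G1 X8.6 Y10.1
G1 X8.0 Y9.3
G1 X8.2 Y8.4
G1 X9.1 Y8.0
G1 X10.0 Y8.4
G1 X10.2 Y9.4
M2 ; end

The solid is a regular 7-sided pyramid, base circumscribed radius ≈ 9.1 mm, apex at z ≈ 9.6 mm. Slicing at Δz = 1.2 mm — 8 equal slices spanning the solid's height, so layer i sits at z = i·h/8 — gives 7 non-empty perimeters. Each is a 7-segment closed polygon; G0 lifts to the layer z and rapids to the start vertex, then G1 traces the edges. The cross-section shrinks linearly with z (the slice at the apex is degenerate and omitted).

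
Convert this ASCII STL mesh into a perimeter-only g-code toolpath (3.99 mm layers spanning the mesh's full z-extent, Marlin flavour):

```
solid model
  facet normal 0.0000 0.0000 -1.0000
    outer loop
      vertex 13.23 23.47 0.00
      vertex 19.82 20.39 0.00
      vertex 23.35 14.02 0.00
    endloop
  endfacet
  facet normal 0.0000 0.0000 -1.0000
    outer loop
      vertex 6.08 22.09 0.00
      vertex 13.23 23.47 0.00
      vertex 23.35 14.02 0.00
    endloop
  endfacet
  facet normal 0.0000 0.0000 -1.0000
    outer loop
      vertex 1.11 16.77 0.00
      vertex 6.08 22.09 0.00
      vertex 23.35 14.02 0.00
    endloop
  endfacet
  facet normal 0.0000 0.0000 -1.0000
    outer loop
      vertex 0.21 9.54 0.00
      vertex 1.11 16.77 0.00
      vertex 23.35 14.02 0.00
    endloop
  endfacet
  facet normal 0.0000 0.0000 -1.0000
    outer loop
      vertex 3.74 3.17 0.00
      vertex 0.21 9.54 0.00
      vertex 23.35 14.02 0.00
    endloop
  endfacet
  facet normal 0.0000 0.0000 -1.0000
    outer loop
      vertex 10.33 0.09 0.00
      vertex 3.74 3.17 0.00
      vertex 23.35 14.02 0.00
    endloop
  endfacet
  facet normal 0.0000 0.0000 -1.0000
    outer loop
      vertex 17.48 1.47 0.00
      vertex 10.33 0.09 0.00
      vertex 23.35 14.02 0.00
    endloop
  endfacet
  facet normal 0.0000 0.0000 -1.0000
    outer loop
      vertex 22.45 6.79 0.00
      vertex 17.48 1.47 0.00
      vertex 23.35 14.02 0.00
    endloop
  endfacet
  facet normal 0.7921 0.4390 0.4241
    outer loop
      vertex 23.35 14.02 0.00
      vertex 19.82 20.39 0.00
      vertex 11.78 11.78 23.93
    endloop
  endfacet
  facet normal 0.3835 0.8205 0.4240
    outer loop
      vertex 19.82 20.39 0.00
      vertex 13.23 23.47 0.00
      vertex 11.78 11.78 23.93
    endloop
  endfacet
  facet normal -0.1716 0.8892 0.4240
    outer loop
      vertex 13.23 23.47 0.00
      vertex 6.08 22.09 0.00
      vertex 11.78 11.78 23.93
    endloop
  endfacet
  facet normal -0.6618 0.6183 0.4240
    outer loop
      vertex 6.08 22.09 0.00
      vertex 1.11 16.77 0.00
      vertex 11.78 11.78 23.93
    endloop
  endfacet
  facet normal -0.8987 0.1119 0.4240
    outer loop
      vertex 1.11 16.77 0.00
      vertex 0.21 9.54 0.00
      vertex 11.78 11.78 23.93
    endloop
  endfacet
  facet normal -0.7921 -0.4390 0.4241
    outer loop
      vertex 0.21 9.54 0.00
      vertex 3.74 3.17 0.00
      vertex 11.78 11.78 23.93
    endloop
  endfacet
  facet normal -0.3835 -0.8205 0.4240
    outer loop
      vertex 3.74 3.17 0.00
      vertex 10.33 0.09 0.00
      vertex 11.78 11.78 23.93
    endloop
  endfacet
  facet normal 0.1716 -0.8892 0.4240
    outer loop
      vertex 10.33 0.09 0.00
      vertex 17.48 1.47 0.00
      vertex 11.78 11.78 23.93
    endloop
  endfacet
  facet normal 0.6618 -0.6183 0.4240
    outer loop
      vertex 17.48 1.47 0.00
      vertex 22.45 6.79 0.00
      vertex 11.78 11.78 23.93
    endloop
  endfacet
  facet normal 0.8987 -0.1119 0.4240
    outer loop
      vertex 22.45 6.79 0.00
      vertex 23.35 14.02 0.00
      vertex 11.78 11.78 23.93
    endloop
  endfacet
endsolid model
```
; perimeter-only toolpath
G21 ; units = mm
G90 ; absolute positioning
G28 ; home
; layer 1
G0 Z3.99
G0 X21.42 Y13.65
G1 X18.48 Y18.95
G1 X12.99 Y21.52
G1 X7.03 Y20.37
G1 X2.89 Y15.94
G1 X2.14 Y9.91
G1 X5.08 Y4.60
G1 X10.57 Y2.04
G1 X16.53 Y3.19
G1 X20.67 Y7.62
G1 X21.42 Y13.65
; layer 2
G0 Z7.98
G0 X19.49 Y13.27
G1 X17.14 Y17.52
G1 X12.75 Y19.57
G1 X7.98 Y18.65
G1 X4.67 Y15.11
G1 X4.07 Y10.29
G1 X6.42 Y6.04
G1 X10.81 Y3.99
G1 X15.58 Y4.91
G1 X18.89 Y8.45
G1 X19.49 Y13.27
; layer 3
G0 Z11.96
G0 X17.57 Y12.90
G1 X15.80 Y16.09
G1 X12.50 Y17.62
G1 X8.93 Y16.93
G1 X6.44 Y14.27
G1 X6.00 Y10.66
G1 X7.76 Y7.47
G1 X11.05 Y5.93
G1 X14.63 Y6.62
G1 X17.11 Y9.29
G1 X17.57 Y12.90
; layer 4
G0 Z15.95
G0 X15.64 Y12.53
G1 X14.46 Y14.65
G1 X12.26 Y15.68
G1 X9.88 Y15.22
G1 X8.22 Y13.44
G1 X7.92 Y11.03
G1 X9.10 Y8.91
G1 X11.30 Y7.88
G1 X13.68 Y8.34
G1 X15.34 Y10.12
G1 X15.64 Y12.53
; layer 5
G0 Z19.94
G0 X13.71 Y12.15
G1 X13.12 Y13.21
G1 X12.02 Y13.73
G1 X10.83 Y13.50
G1 X10.00 Y12.61
G1 X9.85 Y11.41
G1 X10.44 Y10.34
G1 X11.54 Y9.83
G1 X12.73 Y10.06
G1 X13.56 Y10.95
G1 X13.71 Y12.15
M2 ; end

The solid is a regular 10-sided pyramid, base circumscribed radius ≈ 11.8 mm, apex at z ≈ 23.9 mm. Slicing at Δz = 3.99 mm — 6 equal slices spanning the solid's height, so layer i sits at z = i·h/6 — gives 5 non-empty perimeters. Each is a 10-segment closed polygon; G0 lifts to the layer z and rapids to the start vertex, then G1 traces the edges. The cross-section shrinks linearly with z (the slice at the apex is degenerate and omitted).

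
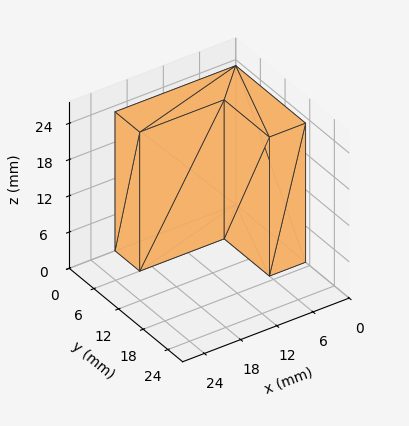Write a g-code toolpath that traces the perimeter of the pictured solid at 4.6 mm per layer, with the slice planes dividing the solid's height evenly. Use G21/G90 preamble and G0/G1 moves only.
Reading the render: the shape is an L-shaped prism: outer 20 × 17 mm, arm thicknesses ≈ 6 mm (horizontal) and 6 mm (vertical), extruded 23 mm in z (dimensions read to the nearest mm from the axis ticks). For the g-code, the solid's height is divided into equal slices at the stated Δz and each level perimeter traced with G1 moves after a G0 lift.

; perimeter-only toolpath
G21 ; units = mm
G90 ; absolute positioning
G28 ; home
; layer 1
G0 Z4.6
G0 X0.0 Y0.0
G1 X20.0 Y0.0
G1 X20.0 Y6.0
G1 X6.0 Y6.0
G1 X6.0 Y17.0
G1 X0.0 Y17.0
G1 X0.0 Y0.0
; layer 2
G0 Z9.2
G0 X0.0 Y0.0
G1 X20.0 Y0.0
G1 X20.0 Y6.0
G1 X6.0 Y6.0
G1 X6.0 Y17.0
G1 X0.0 Y17.0
G1 X0.0 Y0.0
; layer 3
G0 Z13.8
G0 X0.0 Y0.0
G1 X20.0 Y0.0
G1 X20.0 Y6.0
G1 X6.0 Y6.0
G1 X6.0 Y17.0
G1 X0.0 Y17.0
G1 X0.0 Y0.0
; layer 4
G0 Z18.4
G0 X0.0 Y0.0
G1 X20.0 Y0.0
G1 X20.0 Y6.0
G1 X6.0 Y6.0
G1 X6.0 Y17.0
G1 X0.0 Y17.0
G1 X0.0 Y0.0
; layer 5
G0 Z23.0
G0 X0.0 Y0.0
G1 X20.0 Y0.0
G1 X20.0 Y6.0
G1 X6.0 Y6.0
G1 X6.0 Y17.0
G1 X0.0 Y17.0
G1 X0.0 Y0.0
M2 ; end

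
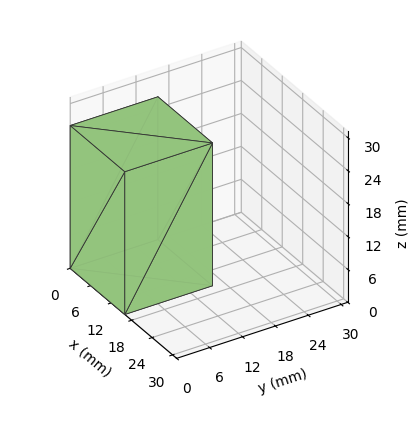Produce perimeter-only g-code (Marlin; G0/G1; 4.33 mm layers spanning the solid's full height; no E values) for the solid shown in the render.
Reading the render: the shape is a rectangular box, roughly 16 × 16 mm footprint and 26 mm tall (dimensions read to the nearest mm from the axis ticks). For the g-code, the solid's height is divided into equal slices at the stated Δz and each level perimeter traced with G1 moves after a G0 lift.

; perimeter-only toolpath
G21 ; units = mm
G90 ; absolute positioning
G28 ; home
; layer 1
G0 Z4.33
G0 X0.00 Y0.00
G1 X16.00 Y0.00
G1 X16.00 Y16.00
G1 X0.00 Y16.00
G1 X0.00 Y0.00
; layer 2
G0 Z8.67
G0 X0.00 Y0.00
G1 X16.00 Y0.00
G1 X16.00 Y16.00
G1 X0.00 Y16.00
G1 X0.00 Y0.00
; layer 3
G0 Z13.00
G0 X0.00 Y0.00
G1 X16.00 Y0.00
G1 X16.00 Y16.00
G1 X0.00 Y16.00
G1 X0.00 Y0.00
; layer 4
G0 Z17.33
G0 X0.00 Y0.00
G1 X16.00 Y0.00
G1 X16.00 Y16.00
G1 X0.00 Y16.00
G1 X0.00 Y0.00
; layer 5
G0 Z21.67
G0 X0.00 Y0.00
G1 X16.00 Y0.00
G1 X16.00 Y16.00
G1 X0.00 Y16.00
G1 X0.00 Y0.00
; layer 6
G0 Z26.00
G0 X0.00 Y0.00
G1 X16.00 Y0.00
G1 X16.00 Y16.00
G1 X0.00 Y16.00
G1 X0.00 Y0.00
M2 ; end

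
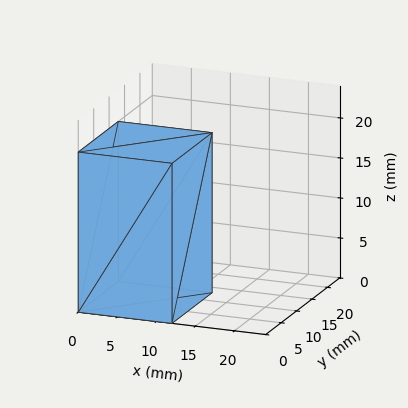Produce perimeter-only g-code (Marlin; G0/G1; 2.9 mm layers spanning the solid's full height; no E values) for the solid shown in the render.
Reading the render: the shape is a rectangular box, roughly 12 × 13 mm footprint and 20 mm tall (dimensions read to the nearest mm from the axis ticks). For the g-code, the solid's height is divided into equal slices at the stated Δz and each level perimeter traced with G1 moves after a G0 lift.

; perimeter-only toolpath
G21 ; units = mm
G90 ; absolute positioning
G28 ; home
; layer 1
G0 Z2.9
G0 X0.0 Y0.0
G1 X12.0 Y0.0
G1 X12.0 Y13.0
G1 X0.0 Y13.0
G1 X0.0 Y0.0
; layer 2
G0 Z5.7
G0 X0.0 Y0.0
G1 X12.0 Y0.0
G1 X12.0 Y13.0
G1 X0.0 Y13.0
G1 X0.0 Y0.0
; layer 3
G0 Z8.6
G0 X0.0 Y0.0
G1 X12.0 Y0.0
G1 X12.0 Y13.0
G1 X0.0 Y13.0
G1 X0.0 Y0.0
; layer 4
G0 Z11.4
G0 X0.0 Y0.0
G1 X12.0 Y0.0
G1 X12.0 Y13.0
G1 X0.0 Y13.0
G1 X0.0 Y0.0
; layer 5
G0 Z14.3
G0 X0.0 Y0.0
G1 X12.0 Y0.0
G1 X12.0 Y13.0
G1 X0.0 Y13.0
G1 X0.0 Y0.0
; layer 6
G0 Z17.1
G0 X0.0 Y0.0
G1 X12.0 Y0.0
G1 X12.0 Y13.0
G1 X0.0 Y13.0
G1 X0.0 Y0.0
; layer 7
G0 Z20.0
G0 X0.0 Y0.0
G1 X12.0 Y0.0
G1 X12.0 Y13.0
G1 X0.0 Y13.0
G1 X0.0 Y0.0
M2 ; end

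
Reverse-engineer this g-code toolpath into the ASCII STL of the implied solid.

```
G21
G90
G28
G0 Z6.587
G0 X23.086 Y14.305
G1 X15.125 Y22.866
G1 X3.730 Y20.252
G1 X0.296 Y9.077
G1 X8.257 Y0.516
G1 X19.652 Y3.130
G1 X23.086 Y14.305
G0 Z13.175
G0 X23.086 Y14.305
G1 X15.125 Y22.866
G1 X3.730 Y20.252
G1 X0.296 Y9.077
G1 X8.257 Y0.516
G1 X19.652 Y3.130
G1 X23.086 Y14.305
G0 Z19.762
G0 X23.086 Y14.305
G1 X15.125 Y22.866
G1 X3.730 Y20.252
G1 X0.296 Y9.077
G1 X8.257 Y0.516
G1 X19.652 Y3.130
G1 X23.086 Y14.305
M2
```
solid part
  facet normal 0.0000 0.0000 -1.0000
    outer loop
      vertex 3.730 20.252 0.000
      vertex 15.125 22.866 0.000
      vertex 23.086 14.305 0.000
    endloop
  endfacet
  facet normal 0.0000 0.0000 -1.0000
    outer loop
      vertex 0.296 9.077 0.000
      vertex 3.730 20.252 0.000
      vertex 23.086 14.305 0.000
    endloop
  endfacet
  facet normal 0.0000 0.0000 -1.0000
    outer loop
      vertex 8.257 0.516 0.000
      vertex 0.296 9.077 0.000
      vertex 23.086 14.305 0.000
    endloop
  endfacet
  facet normal 0.0000 0.0000 -1.0000
    outer loop
      vertex 19.652 3.130 0.000
      vertex 8.257 0.516 0.000
      vertex 23.086 14.305 0.000
    endloop
  endfacet
  facet normal 0.0000 0.0000 1.0000
    outer loop
      vertex 23.086 14.305 19.762
      vertex 15.125 22.866 19.762
      vertex 3.730 20.252 19.762
    endloop
  endfacet
  facet normal 0.0000 0.0000 1.0000
    outer loop
      vertex 23.086 14.305 19.762
      vertex 3.730 20.252 19.762
      vertex 0.296 9.077 19.762
    endloop
  endfacet
  facet normal 0.0000 0.0000 1.0000
    outer loop
      vertex 23.086 14.305 19.762
      vertex 0.296 9.077 19.762
      vertex 8.257 0.516 19.762
    endloop
  endfacet
  facet normal 0.0000 0.0000 1.0000
    outer loop
      vertex 23.086 14.305 19.762
      vertex 8.257 0.516 19.762
      vertex 19.652 3.130 19.762
    endloop
  endfacet
  facet normal 0.7323 0.6810 0.0000
    outer loop
      vertex 23.086 14.305 0.000
      vertex 15.125 22.866 0.000
      vertex 15.125 22.866 19.762
    endloop
  endfacet
  facet normal 0.7323 0.6810 0.0000
    outer loop
      vertex 23.086 14.305 0.000
      vertex 15.125 22.866 19.762
      vertex 23.086 14.305 19.762
    endloop
  endfacet
  facet normal -0.2236 0.9747 0.0000
    outer loop
      vertex 15.125 22.866 0.000
      vertex 3.730 20.252 0.000
      vertex 3.730 20.252 19.762
    endloop
  endfacet
  facet normal -0.2236 0.9747 0.0000
    outer loop
      vertex 15.125 22.866 0.000
      vertex 3.730 20.252 19.762
      vertex 15.125 22.866 19.762
    endloop
  endfacet
  facet normal -0.9559 0.2937 0.0000
    outer loop
      vertex 3.730 20.252 0.000
      vertex 0.296 9.077 0.000
      vertex 0.296 9.077 19.762
    endloop
  endfacet
  facet normal -0.9559 0.2937 0.0000
    outer loop
      vertex 3.730 20.252 0.000
      vertex 0.296 9.077 19.762
      vertex 3.730 20.252 19.762
    endloop
  endfacet
  facet normal -0.7323 -0.6810 0.0000
    outer loop
      vertex 0.296 9.077 0.000
      vertex 8.257 0.516 0.000
      vertex 8.257 0.516 19.762
    endloop
  endfacet
  facet normal -0.7323 -0.6810 0.0000
    outer loop
      vertex 0.296 9.077 0.000
      vertex 8.257 0.516 19.762
      vertex 0.296 9.077 19.762
    endloop
  endfacet
  facet normal 0.2236 -0.9747 0.0000
    outer loop
      vertex 8.257 0.516 0.000
      vertex 19.652 3.130 0.000
      vertex 19.652 3.130 19.762
    endloop
  endfacet
  facet normal 0.2236 -0.9747 0.0000
    outer loop
      vertex 8.257 0.516 0.000
      vertex 19.652 3.130 19.762
      vertex 8.257 0.516 19.762
    endloop
  endfacet
  facet normal 0.9559 -0.2937 0.0000
    outer loop
      vertex 19.652 3.130 0.000
      vertex 23.086 14.305 0.000
      vertex 23.086 14.305 19.762
    endloop
  endfacet
  facet normal 0.9559 -0.2937 0.0000
    outer loop
      vertex 19.652 3.130 0.000
      vertex 23.086 14.305 19.762
      vertex 19.652 3.130 19.762
    endloop
  endfacet
endsolid part

The G0 Z moves step by Δz≈6.587 mm. Every layer's G1 loop is the same polygon, so the solid is a straight extrusion of it from z=0 to z≈19.8. Closing with flat bottom and top caps and triangulating gives 20 facets — a regular 6-sided prism (a cylinder approximated with 6 flat sides), circumscribed radius ≈ 11.7 mm, height ≈ 19.8 mm.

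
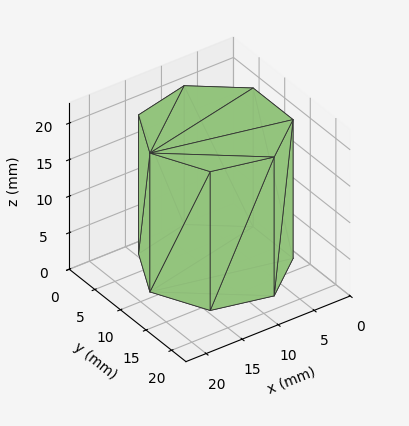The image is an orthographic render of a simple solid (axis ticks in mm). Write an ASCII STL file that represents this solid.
Reading the render: the shape is a regular 7-sided prism (a cylinder approximated with 7 flat sides), circumscribed radius ≈ 9 mm, height ≈ 19 mm (dimensions read to the nearest mm from the axis ticks). For the STL, each face is triangulated and given an outward normal.

solid part
  facet normal 0.0000 0.0000 -1.0000
    outer loop
      vertex 7.0 17.8 0.0
      vertex 14.6 16.0 0.0
      vertex 18.0 9.0 0.0
    endloop
  endfacet
  facet normal 0.0000 0.0000 -1.0000
    outer loop
      vertex 0.9 12.9 0.0
      vertex 7.0 17.8 0.0
      vertex 18.0 9.0 0.0
    endloop
  endfacet
  facet normal 0.0000 0.0000 -1.0000
    outer loop
      vertex 0.9 5.1 0.0
      vertex 0.9 12.9 0.0
      vertex 18.0 9.0 0.0
    endloop
  endfacet
  facet normal 0.0000 0.0000 -1.0000
    outer loop
      vertex 7.0 0.2 0.0
      vertex 0.9 5.1 0.0
      vertex 18.0 9.0 0.0
    endloop
  endfacet
  facet normal 0.0000 0.0000 -1.0000
    outer loop
      vertex 14.6 2.0 0.0
      vertex 7.0 0.2 0.0
      vertex 18.0 9.0 0.0
    endloop
  endfacet
  facet normal 0.0000 0.0000 1.0000
    outer loop
      vertex 18.0 9.0 19.0
      vertex 14.6 16.0 19.0
      vertex 7.0 17.8 19.0
    endloop
  endfacet
  facet normal 0.0000 0.0000 1.0000
    outer loop
      vertex 18.0 9.0 19.0
      vertex 7.0 17.8 19.0
      vertex 0.9 12.9 19.0
    endloop
  endfacet
  facet normal 0.0000 0.0000 1.0000
    outer loop
      vertex 18.0 9.0 19.0
      vertex 0.9 12.9 19.0
      vertex 0.9 5.1 19.0
    endloop
  endfacet
  facet normal 0.0000 0.0000 1.0000
    outer loop
      vertex 18.0 9.0 19.0
      vertex 0.9 5.1 19.0
      vertex 7.0 0.2 19.0
    endloop
  endfacet
  facet normal 0.0000 0.0000 1.0000
    outer loop
      vertex 18.0 9.0 19.0
      vertex 7.0 0.2 19.0
      vertex 14.6 2.0 19.0
    endloop
  endfacet
  facet normal 0.8995 0.4369 0.0000
    outer loop
      vertex 18.0 9.0 0.0
      vertex 14.6 16.0 0.0
      vertex 14.6 16.0 19.0
    endloop
  endfacet
  facet normal 0.8995 0.4369 0.0000
    outer loop
      vertex 18.0 9.0 0.0
      vertex 14.6 16.0 19.0
      vertex 18.0 9.0 19.0
    endloop
  endfacet
  facet normal 0.2305 0.9731 0.0000
    outer loop
      vertex 14.6 16.0 0.0
      vertex 7.0 17.8 0.0
      vertex 7.0 17.8 19.0
    endloop
  endfacet
  facet normal 0.2305 0.9731 0.0000
    outer loop
      vertex 14.6 16.0 0.0
      vertex 7.0 17.8 19.0
      vertex 14.6 16.0 19.0
    endloop
  endfacet
  facet normal -0.6263 0.7796 0.0000
    outer loop
      vertex 7.0 17.8 0.0
      vertex 0.9 12.9 0.0
      vertex 0.9 12.9 19.0
    endloop
  endfacet
  facet normal -0.6263 0.7796 0.0000
    outer loop
      vertex 7.0 17.8 0.0
      vertex 0.9 12.9 19.0
      vertex 7.0 17.8 19.0
    endloop
  endfacet
  facet normal -1.0000 0.0000 0.0000
    outer loop
      vertex 0.9 12.9 0.0
      vertex 0.9 5.1 0.0
      vertex 0.9 5.1 19.0
    endloop
  endfacet
  facet normal -1.0000 0.0000 0.0000
    outer loop
      vertex 0.9 12.9 0.0
      vertex 0.9 5.1 19.0
      vertex 0.9 12.9 19.0
    endloop
  endfacet
  facet normal -0.6263 -0.7796 0.0000
    outer loop
      vertex 0.9 5.1 0.0
      vertex 7.0 0.2 0.0
      vertex 7.0 0.2 19.0
    endloop
  endfacet
  facet normal -0.6263 -0.7796 0.0000
    outer loop
      vertex 0.9 5.1 0.0
      vertex 7.0 0.2 19.0
      vertex 0.9 5.1 19.0
    endloop
  endfacet
  facet normal 0.2305 -0.9731 0.0000
    outer loop
      vertex 7.0 0.2 0.0
      vertex 14.6 2.0 0.0
      vertex 14.6 2.0 19.0
    endloop
  endfacet
  facet normal 0.2305 -0.9731 0.0000
    outer loop
      vertex 7.0 0.2 0.0
      vertex 14.6 2.0 19.0
      vertex 7.0 0.2 19.0
    endloop
  endfacet
  facet normal 0.8995 -0.4369 0.0000
    outer loop
      vertex 14.6 2.0 0.0
      vertex 18.0 9.0 0.0
      vertex 18.0 9.0 19.0
    endloop
  endfacet
  facet normal 0.8995 -0.4369 0.0000
    outer loop
      vertex 14.6 2.0 0.0
      vertex 18.0 9.0 19.0
      vertex 14.6 2.0 19.0
    endloop
  endfacet
endsolid part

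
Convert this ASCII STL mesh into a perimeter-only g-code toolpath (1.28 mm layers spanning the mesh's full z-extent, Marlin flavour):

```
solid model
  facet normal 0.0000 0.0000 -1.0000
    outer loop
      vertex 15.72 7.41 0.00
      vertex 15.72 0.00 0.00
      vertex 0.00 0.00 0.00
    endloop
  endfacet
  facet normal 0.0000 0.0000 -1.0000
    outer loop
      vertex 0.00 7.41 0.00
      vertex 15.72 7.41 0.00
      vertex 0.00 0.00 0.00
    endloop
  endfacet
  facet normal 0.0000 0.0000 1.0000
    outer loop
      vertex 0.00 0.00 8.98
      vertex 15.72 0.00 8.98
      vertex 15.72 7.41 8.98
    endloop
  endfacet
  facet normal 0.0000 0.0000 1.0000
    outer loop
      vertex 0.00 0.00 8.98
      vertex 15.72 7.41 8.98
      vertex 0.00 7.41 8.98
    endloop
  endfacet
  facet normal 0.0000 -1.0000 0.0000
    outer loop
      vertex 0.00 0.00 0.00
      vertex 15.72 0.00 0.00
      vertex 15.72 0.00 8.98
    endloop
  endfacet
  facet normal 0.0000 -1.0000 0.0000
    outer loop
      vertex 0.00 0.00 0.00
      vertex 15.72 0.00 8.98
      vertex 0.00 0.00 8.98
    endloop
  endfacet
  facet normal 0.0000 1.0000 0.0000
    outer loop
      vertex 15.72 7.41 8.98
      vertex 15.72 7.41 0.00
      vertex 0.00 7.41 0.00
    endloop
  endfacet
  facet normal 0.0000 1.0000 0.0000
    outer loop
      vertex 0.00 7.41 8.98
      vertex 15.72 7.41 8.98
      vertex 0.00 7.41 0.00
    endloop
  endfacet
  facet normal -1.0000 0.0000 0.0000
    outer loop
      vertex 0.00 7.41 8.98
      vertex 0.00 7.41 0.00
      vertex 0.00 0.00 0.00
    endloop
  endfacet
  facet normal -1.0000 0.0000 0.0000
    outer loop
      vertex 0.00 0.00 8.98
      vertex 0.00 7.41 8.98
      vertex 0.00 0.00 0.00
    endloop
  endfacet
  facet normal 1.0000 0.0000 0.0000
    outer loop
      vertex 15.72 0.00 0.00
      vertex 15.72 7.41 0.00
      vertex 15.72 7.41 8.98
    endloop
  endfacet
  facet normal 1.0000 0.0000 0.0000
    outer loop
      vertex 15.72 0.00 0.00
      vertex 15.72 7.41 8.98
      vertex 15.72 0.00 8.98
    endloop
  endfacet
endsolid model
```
; perimeter-only toolpath
G21 ; units = mm
G90 ; absolute positioning
G28 ; home
; layer 1
G0 Z1.28
G0 X0.00 Y0.00
G1 X15.72 Y0.00
G1 X15.72 Y7.41
G1 X0.00 Y7.41
G1 X0.00 Y0.00
; layer 2
G0 Z2.57
G0 X0.00 Y0.00
G1 X15.72 Y0.00
G1 X15.72 Y7.41
G1 X0.00 Y7.41
G1 X0.00 Y0.00
; layer 3
G0 Z3.85
G0 X0.00 Y0.00
G1 X15.72 Y0.00
G1 X15.72 Y7.41
G1 X0.00 Y7.41
G1 X0.00 Y0.00
; layer 4
G0 Z5.13
G0 X0.00 Y0.00
G1 X15.72 Y0.00
G1 X15.72 Y7.41
G1 X0.00 Y7.41
G1 X0.00 Y0.00
; layer 5
G0 Z6.41
G0 X0.00 Y0.00
G1 X15.72 Y0.00
G1 X15.72 Y7.41
G1 X0.00 Y7.41
G1 X0.00 Y0.00
; layer 6
G0 Z7.70
G0 X0.00 Y0.00
G1 X15.72 Y0.00
G1 X15.72 Y7.41
G1 X0.00 Y7.41
G1 X0.00 Y0.00
; layer 7
G0 Z8.98
G0 X0.00 Y0.00
G1 X15.72 Y0.00
G1 X15.72 Y7.41
G1 X0.00 Y7.41
G1 X0.00 Y0.00
M2 ; end

The solid is a rectangular box, roughly 15.7 × 7.41 mm footprint and 8.98 mm tall. Slicing at Δz = 1.28 mm — 7 equal slices spanning the solid's height, so layer i sits at z = i·h/7 — gives 7 non-empty perimeters. Each is a 4-segment closed polygon; G0 lifts to the layer z and rapids to the start vertex, then G1 traces the edges.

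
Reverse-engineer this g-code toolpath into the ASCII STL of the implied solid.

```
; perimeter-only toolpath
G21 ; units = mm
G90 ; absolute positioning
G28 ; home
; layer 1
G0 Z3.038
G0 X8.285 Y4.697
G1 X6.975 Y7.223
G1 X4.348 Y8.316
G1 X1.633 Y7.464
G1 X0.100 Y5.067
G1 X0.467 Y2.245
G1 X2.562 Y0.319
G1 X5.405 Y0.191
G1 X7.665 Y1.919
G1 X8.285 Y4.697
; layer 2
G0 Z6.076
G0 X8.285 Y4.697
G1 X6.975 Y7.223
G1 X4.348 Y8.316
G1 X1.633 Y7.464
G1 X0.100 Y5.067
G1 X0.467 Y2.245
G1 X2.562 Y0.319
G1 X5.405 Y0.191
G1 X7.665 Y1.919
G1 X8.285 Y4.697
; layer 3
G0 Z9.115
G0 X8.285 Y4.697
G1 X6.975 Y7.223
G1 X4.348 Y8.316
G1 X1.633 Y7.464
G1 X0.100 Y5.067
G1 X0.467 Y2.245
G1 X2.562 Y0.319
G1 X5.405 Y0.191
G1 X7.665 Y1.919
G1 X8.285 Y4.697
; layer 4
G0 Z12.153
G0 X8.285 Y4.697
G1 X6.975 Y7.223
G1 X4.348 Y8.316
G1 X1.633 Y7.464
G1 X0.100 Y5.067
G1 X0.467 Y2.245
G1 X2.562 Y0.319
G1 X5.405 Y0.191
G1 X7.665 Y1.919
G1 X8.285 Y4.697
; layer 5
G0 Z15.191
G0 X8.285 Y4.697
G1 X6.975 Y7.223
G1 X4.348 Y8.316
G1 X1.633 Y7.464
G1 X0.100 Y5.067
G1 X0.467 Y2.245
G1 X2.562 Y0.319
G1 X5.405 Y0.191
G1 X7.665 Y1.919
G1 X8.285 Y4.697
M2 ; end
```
solid part
  facet normal 0.0000 0.0000 -1.0000
    outer loop
      vertex 4.348 8.316 0.000
      vertex 6.975 7.223 0.000
      vertex 8.285 4.697 0.000
    endloop
  endfacet
  facet normal 0.0000 0.0000 -1.0000
    outer loop
      vertex 1.633 7.464 0.000
      vertex 4.348 8.316 0.000
      vertex 8.285 4.697 0.000
    endloop
  endfacet
  facet normal 0.0000 0.0000 -1.0000
    outer loop
      vertex 0.100 5.067 0.000
      vertex 1.633 7.464 0.000
      vertex 8.285 4.697 0.000
    endloop
  endfacet
  facet normal 0.0000 0.0000 -1.0000
    outer loop
      vertex 0.467 2.245 0.000
      vertex 0.100 5.067 0.000
      vertex 8.285 4.697 0.000
    endloop
  endfacet
  facet normal 0.0000 0.0000 -1.0000
    outer loop
      vertex 2.562 0.319 0.000
      vertex 0.467 2.245 0.000
      vertex 8.285 4.697 0.000
    endloop
  endfacet
  facet normal 0.0000 0.0000 -1.0000
    outer loop
      vertex 5.405 0.191 0.000
      vertex 2.562 0.319 0.000
      vertex 8.285 4.697 0.000
    endloop
  endfacet
  facet normal 0.0000 0.0000 -1.0000
    outer loop
      vertex 7.665 1.919 0.000
      vertex 5.405 0.191 0.000
      vertex 8.285 4.697 0.000
    endloop
  endfacet
  facet normal 0.0000 0.0000 1.0000
    outer loop
      vertex 8.285 4.697 15.191
      vertex 6.975 7.223 15.191
      vertex 4.348 8.316 15.191
    endloop
  endfacet
  facet normal 0.0000 0.0000 1.0000
    outer loop
      vertex 8.285 4.697 15.191
      vertex 4.348 8.316 15.191
      vertex 1.633 7.464 15.191
    endloop
  endfacet
  facet normal 0.0000 0.0000 1.0000
    outer loop
      vertex 8.285 4.697 15.191
      vertex 1.633 7.464 15.191
      vertex 0.100 5.067 15.191
    endloop
  endfacet
  facet normal 0.0000 0.0000 1.0000
    outer loop
      vertex 8.285 4.697 15.191
      vertex 0.100 5.067 15.191
      vertex 0.467 2.245 15.191
    endloop
  endfacet
  facet normal 0.0000 0.0000 1.0000
    outer loop
      vertex 8.285 4.697 15.191
      vertex 0.467 2.245 15.191
      vertex 2.562 0.319 15.191
    endloop
  endfacet
  facet normal 0.0000 0.0000 1.0000
    outer loop
      vertex 8.285 4.697 15.191
      vertex 2.562 0.319 15.191
      vertex 5.405 0.191 15.191
    endloop
  endfacet
  facet normal 0.0000 0.0000 1.0000
    outer loop
      vertex 8.285 4.697 15.191
      vertex 5.405 0.191 15.191
      vertex 7.665 1.919 15.191
    endloop
  endfacet
  facet normal 0.8877 0.4604 0.0000
    outer loop
      vertex 8.285 4.697 0.000
      vertex 6.975 7.223 0.000
      vertex 6.975 7.223 15.191
    endloop
  endfacet
  facet normal 0.8877 0.4604 0.0000
    outer loop
      vertex 8.285 4.697 0.000
      vertex 6.975 7.223 15.191
      vertex 8.285 4.697 15.191
    endloop
  endfacet
  facet normal 0.3841 0.9233 0.0000
    outer loop
      vertex 6.975 7.223 0.000
      vertex 4.348 8.316 0.000
      vertex 4.348 8.316 15.191
    endloop
  endfacet
  facet normal 0.3841 0.9233 0.0000
    outer loop
      vertex 6.975 7.223 0.000
      vertex 4.348 8.316 15.191
      vertex 6.975 7.223 15.191
    endloop
  endfacet
  facet normal -0.2994 0.9541 0.0000
    outer loop
      vertex 4.348 8.316 0.000
      vertex 1.633 7.464 0.000
      vertex 1.633 7.464 15.191
    endloop
  endfacet
  facet normal -0.2994 0.9541 0.0000
    outer loop
      vertex 4.348 8.316 0.000
      vertex 1.633 7.464 15.191
      vertex 4.348 8.316 15.191
    endloop
  endfacet
  facet normal -0.8424 0.5388 0.0000
    outer loop
      vertex 1.633 7.464 0.000
      vertex 0.100 5.067 0.000
      vertex 0.100 5.067 15.191
    endloop
  endfacet
  facet normal -0.8424 0.5388 0.0000
    outer loop
      vertex 1.633 7.464 0.000
      vertex 0.100 5.067 15.191
      vertex 1.633 7.464 15.191
    endloop
  endfacet
  facet normal -0.9916 -0.1290 0.0000
    outer loop
      vertex 0.100 5.067 0.000
      vertex 0.467 2.245 0.000
      vertex 0.467 2.245 15.191
    endloop
  endfacet
  facet normal -0.9916 -0.1290 0.0000
    outer loop
      vertex 0.100 5.067 0.000
      vertex 0.467 2.245 15.191
      vertex 0.100 5.067 15.191
    endloop
  endfacet
  facet normal -0.6768 -0.7362 0.0000
    outer loop
      vertex 0.467 2.245 0.000
      vertex 2.562 0.319 0.000
      vertex 2.562 0.319 15.191
    endloop
  endfacet
  facet normal -0.6768 -0.7362 0.0000
    outer loop
      vertex 0.467 2.245 0.000
      vertex 2.562 0.319 15.191
      vertex 0.467 2.245 15.191
    endloop
  endfacet
  facet normal -0.0450 -0.9990 0.0000
    outer loop
      vertex 2.562 0.319 0.000
      vertex 5.405 0.191 0.000
      vertex 5.405 0.191 15.191
    endloop
  endfacet
  facet normal -0.0450 -0.9990 0.0000
    outer loop
      vertex 2.562 0.319 0.000
      vertex 5.405 0.191 15.191
      vertex 2.562 0.319 15.191
    endloop
  endfacet
  facet normal 0.6074 -0.7944 0.0000
    outer loop
      vertex 5.405 0.191 0.000
      vertex 7.665 1.919 0.000
      vertex 7.665 1.919 15.191
    endloop
  endfacet
  facet normal 0.6074 -0.7944 0.0000
    outer loop
      vertex 5.405 0.191 0.000
      vertex 7.665 1.919 15.191
      vertex 5.405 0.191 15.191
    endloop
  endfacet
  facet normal 0.9760 -0.2178 0.0000
    outer loop
      vertex 7.665 1.919 0.000
      vertex 8.285 4.697 0.000
      vertex 8.285 4.697 15.191
    endloop
  endfacet
  facet normal 0.9760 -0.2178 0.0000
    outer loop
      vertex 7.665 1.919 0.000
      vertex 8.285 4.697 15.191
      vertex 7.665 1.919 15.191
    endloop
  endfacet
endsolid part

The G0 Z moves step by Δz≈3.038 mm. Every layer's G1 loop is the same polygon, so the solid is a straight extrusion of it from z=0 to z≈15.2. Closing with flat bottom and top caps and triangulating gives 32 facets — a regular 9-sided prism (a cylinder approximated with 9 flat sides), circumscribed radius ≈ 4.16 mm, height ≈ 15.2 mm.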